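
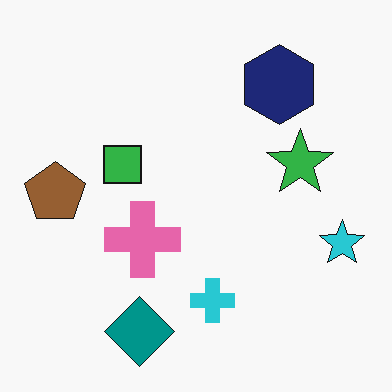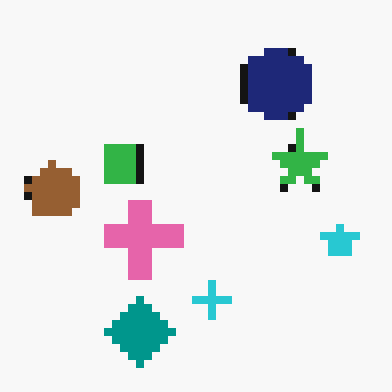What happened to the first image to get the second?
The image was pixelated into visible square blocks.

Shapes are reduced to large square blocks; fine edges and outlines are lost — a downscale-then-upscale (mosaic) effect.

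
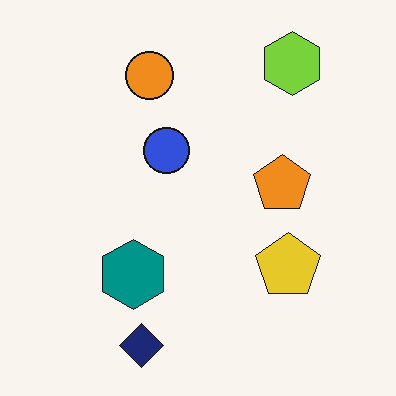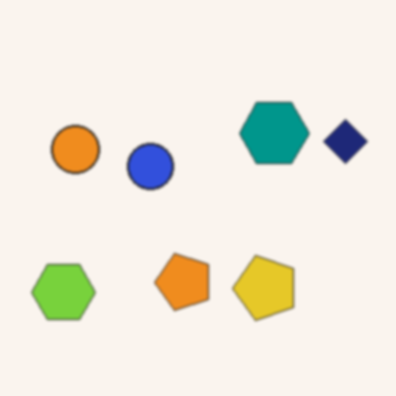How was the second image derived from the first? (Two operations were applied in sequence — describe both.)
The image was slightly softened, then transposed (reflected across the top-left ↔ bottom-right diagonal).

Shape edges and outlines are uniformly softened across the whole image. Shapes have swapped their row and column positions — what was in the top-right is now in the bottom-left — a diagonal reflection.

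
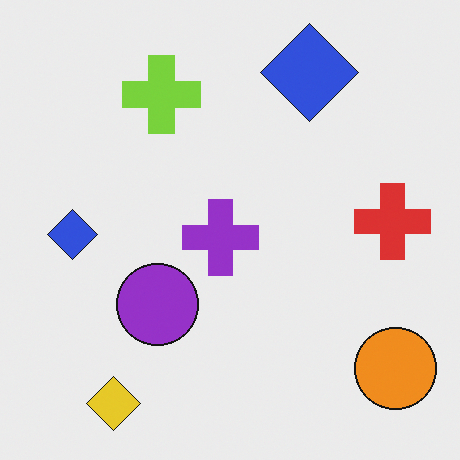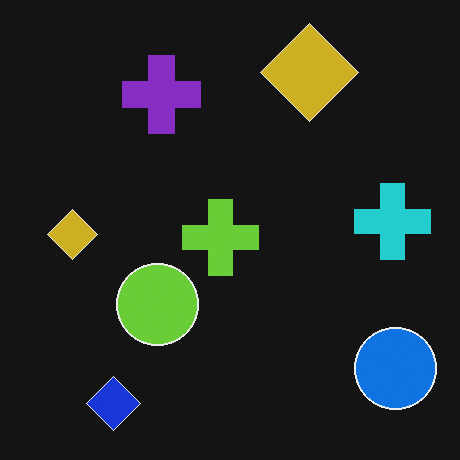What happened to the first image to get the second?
It was color-inverted (negative).

The light background has become dark and every shape's color is its complement — a photographic negative.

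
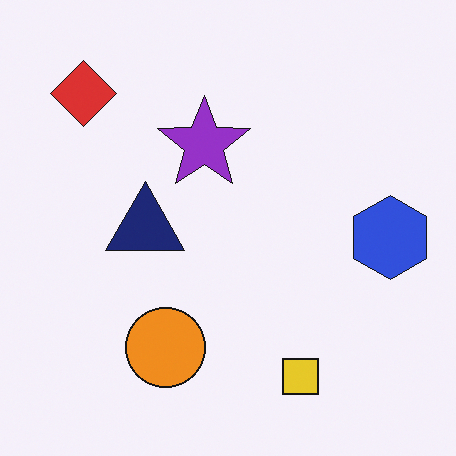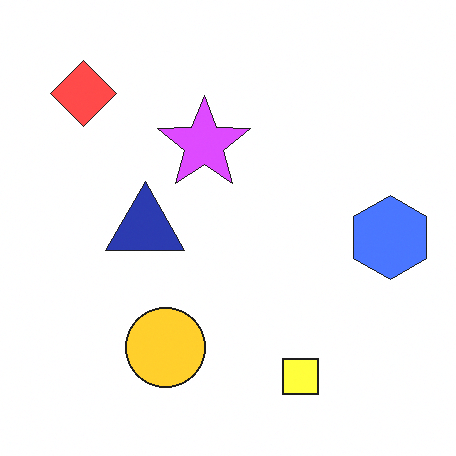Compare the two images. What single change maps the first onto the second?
Brightened a lot.

Every pixel — background and shapes alike — is uniformly brightened.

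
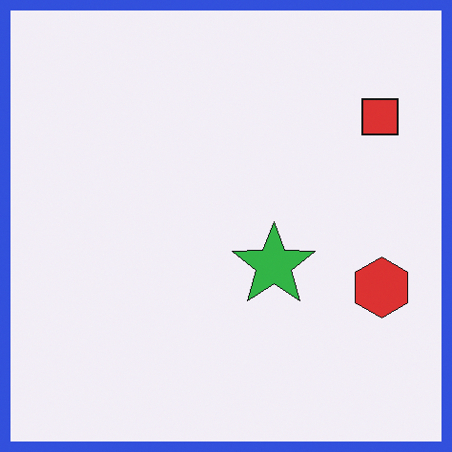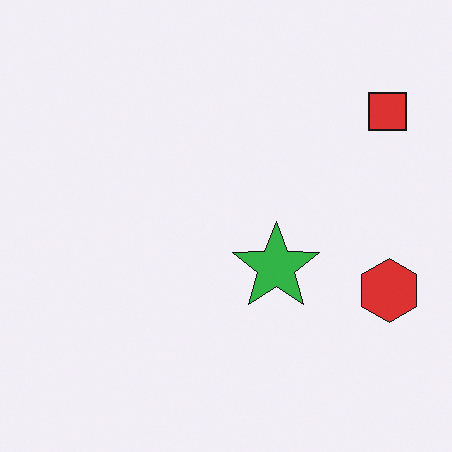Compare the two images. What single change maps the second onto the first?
It was framed with a blue border.

A solid blue frame runs around the edge of the first image, with the content slightly shrunk inside it.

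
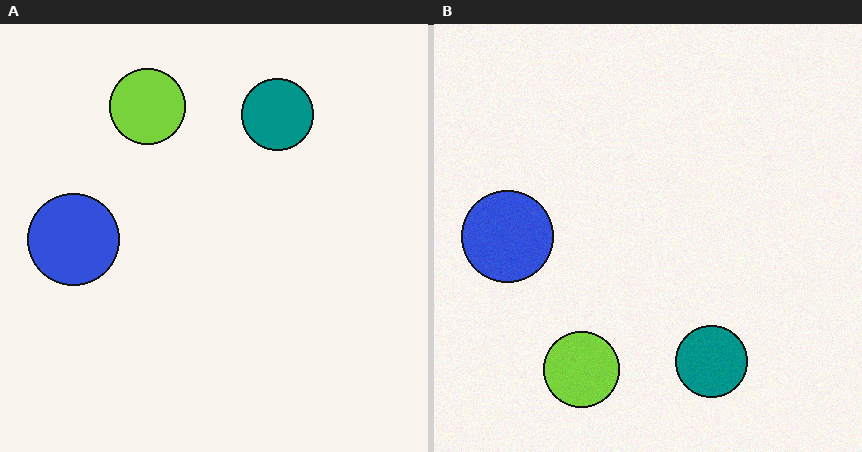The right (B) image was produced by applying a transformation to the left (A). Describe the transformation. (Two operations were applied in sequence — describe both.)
The right (B) image is the left (A) degraded with a light layer of grain, then flipped vertically (top ↔ bottom).

Random speckle covers the whole image, including the flat background. The lime circle is in the top of the left (A) image and the bottom of the right (B) — shapes on opposite sides of the horizontal midline have swapped in a mirror flip.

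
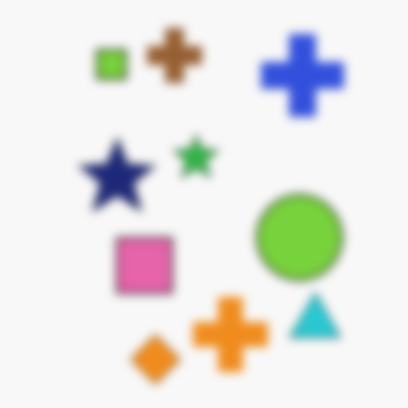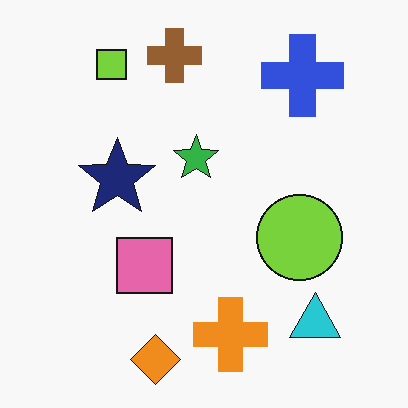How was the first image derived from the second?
The transformation is: moderately blurred.

Shape edges and outlines are uniformly softened across the whole image.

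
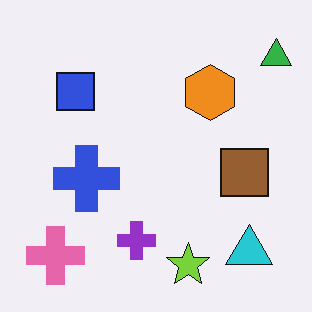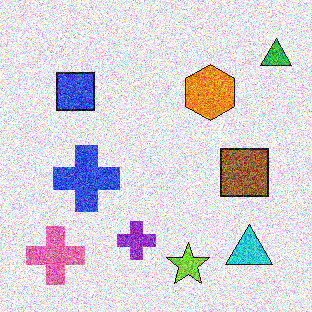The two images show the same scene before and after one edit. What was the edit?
The second image is the first degraded with strong gaussian noise.

Random speckle covers the whole image, including the flat background.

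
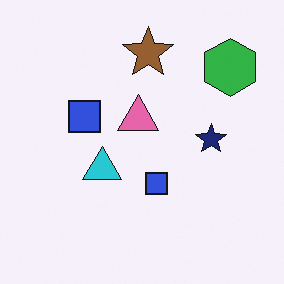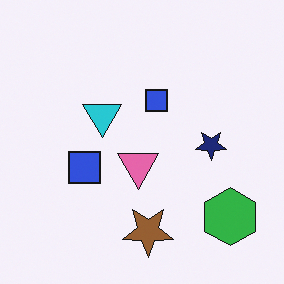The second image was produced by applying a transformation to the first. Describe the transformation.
This is the original image flipped vertically (top ↔ bottom).

The brown star is in the top of the first image and the bottom of the second — shapes on opposite sides of the horizontal midline have swapped in a mirror flip.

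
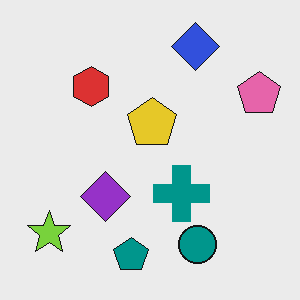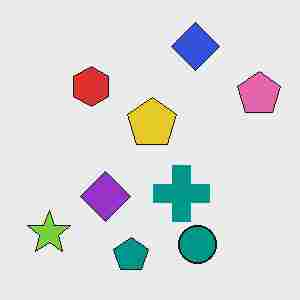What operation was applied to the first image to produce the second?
It was degraded with heavy JPEG compression.

Blocky 8×8 compression artifacts appear around shape edges and the flat background shows ringing — characteristic JPEG degradation.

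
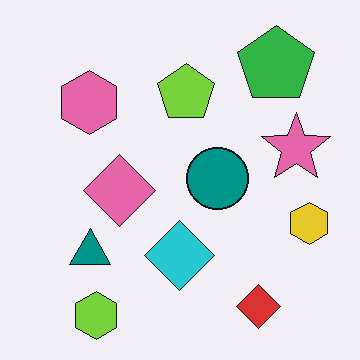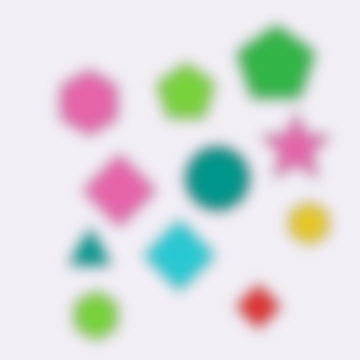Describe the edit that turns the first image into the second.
The image was heavily blurred.

Shape edges and outlines are uniformly softened across the whole image.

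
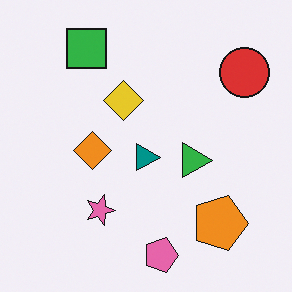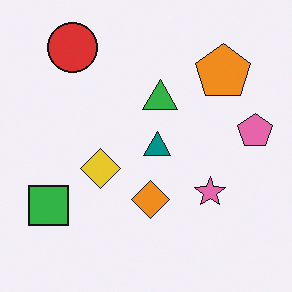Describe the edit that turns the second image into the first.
The image was rotated 90° clockwise.

The red circle sits in the top-left of the second image and the top-right of the first — consistent with a whole-image 90° clockwise rotation.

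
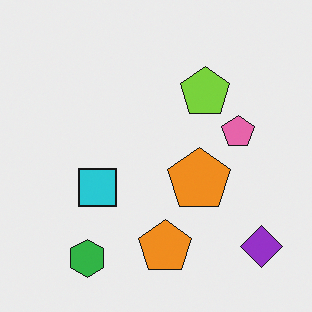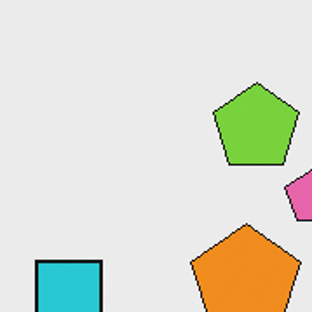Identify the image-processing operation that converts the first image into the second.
It was cropped to a noticeably smaller region and rescaled.

The visible shapes are larger and the field of view is narrower; shapes near the original edges may be partly or wholly outside the frame — a crop-and-rescale.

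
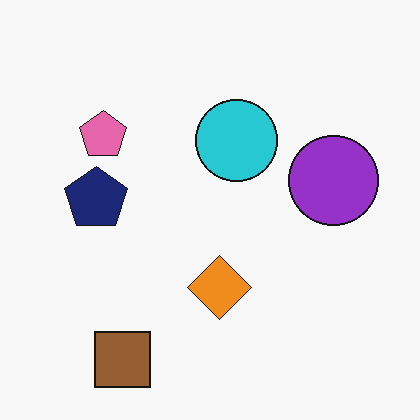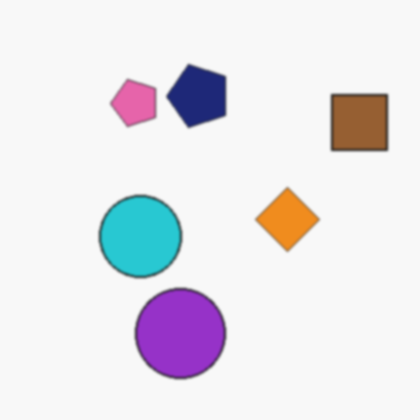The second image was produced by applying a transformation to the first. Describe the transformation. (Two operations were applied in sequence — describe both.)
Transposed (reflected across the top-left ↔ bottom-right diagonal), then given a subtle gaussian blur.

Shapes have swapped their row and column positions — what was in the top-right is now in the bottom-left — a diagonal reflection. Shape edges and outlines are uniformly softened across the whole image.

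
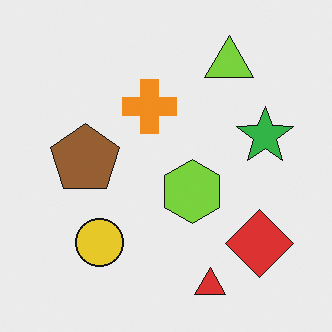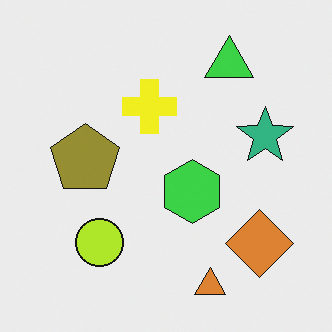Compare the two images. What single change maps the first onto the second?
This is the original image hue-shifted slightly.

Every shape's color has rotated by the same amount around the hue wheel — a uniform hue shift.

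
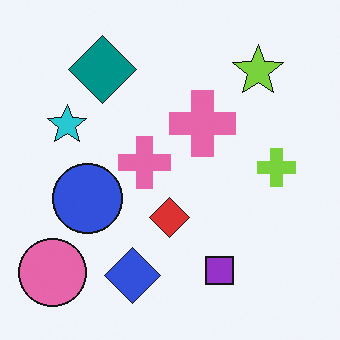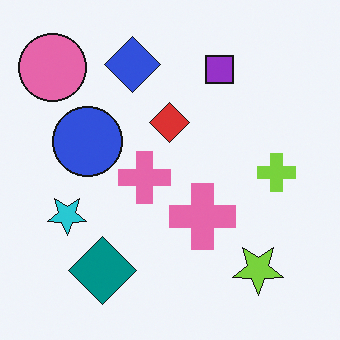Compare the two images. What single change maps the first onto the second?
The image was flipped vertically (top ↔ bottom).

The blue diamond is in the bottom of the first image and the top of the second — shapes on opposite sides of the horizontal midline have swapped in a mirror flip.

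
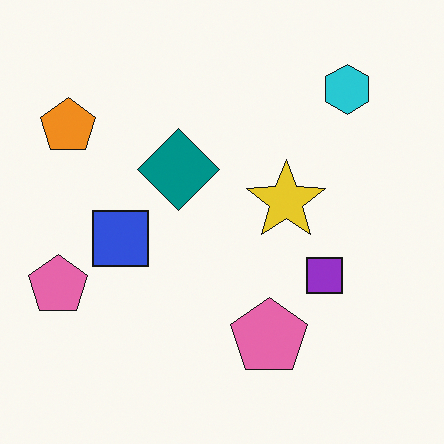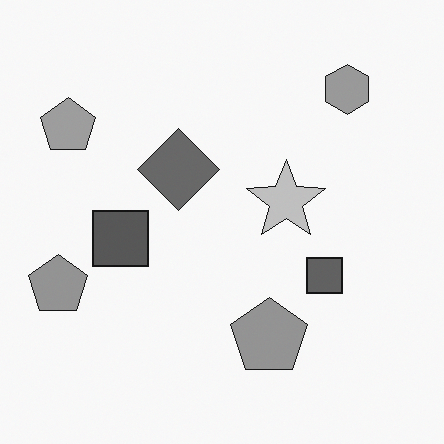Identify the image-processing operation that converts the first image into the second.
This is the original image converted to grayscale.

All color is removed — every shape is now a shade of grey.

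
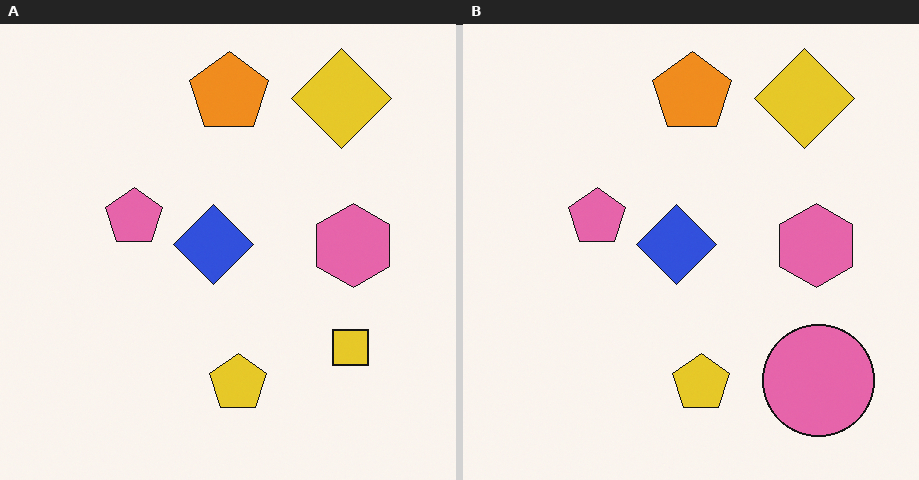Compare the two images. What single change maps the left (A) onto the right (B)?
The image was overlaid with an additional pink circle.

A pink circle appears in the right (B) image that is absent from the left (A).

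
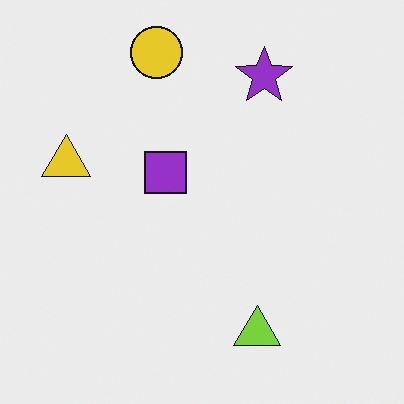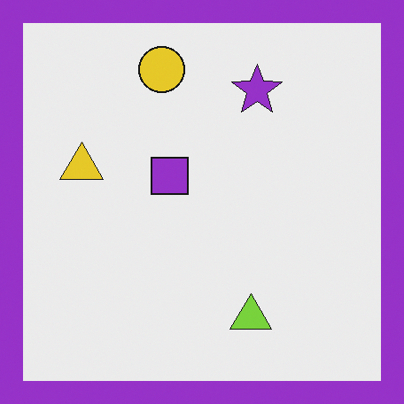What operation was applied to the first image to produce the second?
The image was framed with a purple border.

A solid purple frame runs around the edge of the second image, with the content slightly shrunk inside it.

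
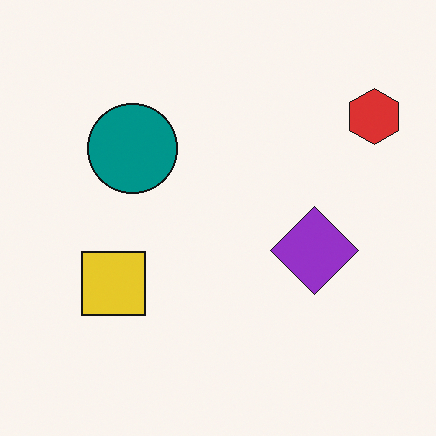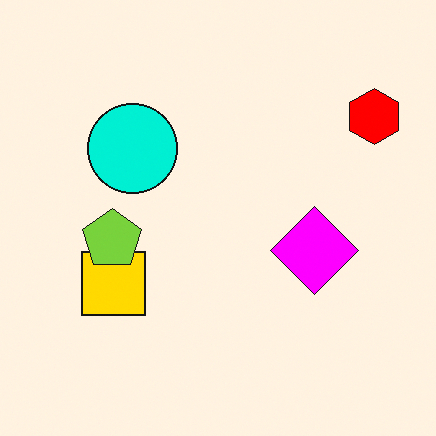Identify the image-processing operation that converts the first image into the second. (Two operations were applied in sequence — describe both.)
It was made much more vivid (saturation change), then overlaid with an additional lime pentagon.

All colors are more vivid — a global saturation change. A lime pentagon appears in the second image that is absent from the first.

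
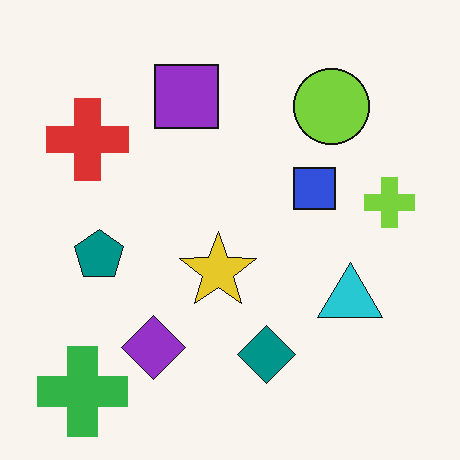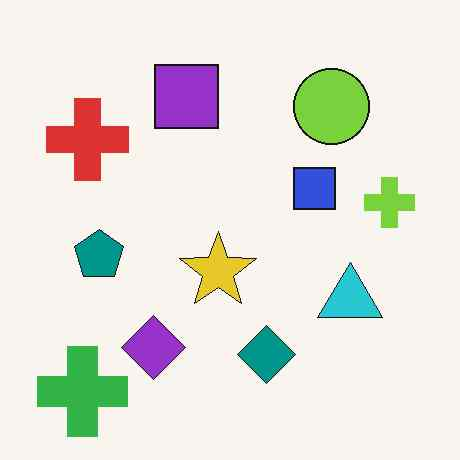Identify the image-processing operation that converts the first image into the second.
The transformation is: given moderate JPEG compression.

Blocky 8×8 compression artifacts appear around shape edges and the flat background shows ringing — characteristic JPEG degradation.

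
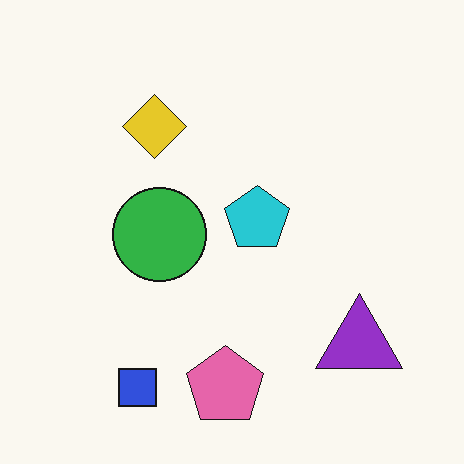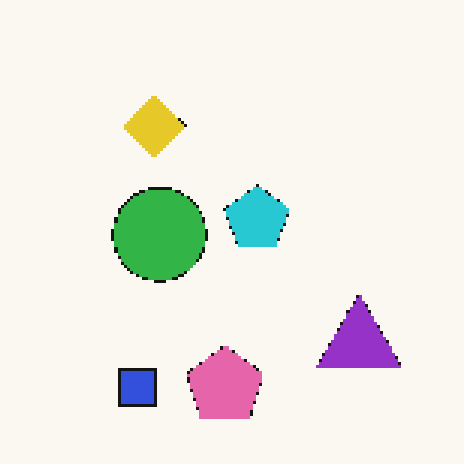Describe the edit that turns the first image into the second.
Mildly pixelated.

Shapes are reduced to large square blocks; fine edges and outlines are lost — a downscale-then-upscale (mosaic) effect.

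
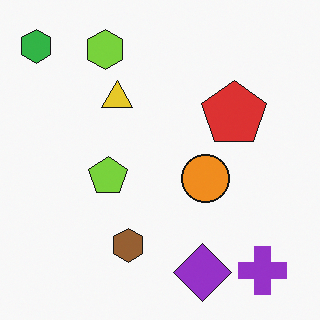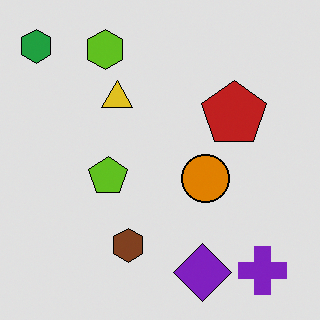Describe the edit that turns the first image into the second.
The transformation is: posterized to a reduced palette.

Each flat color has snapped to a coarser quantized level — most visibly, the near-white background has dropped to a flat grey.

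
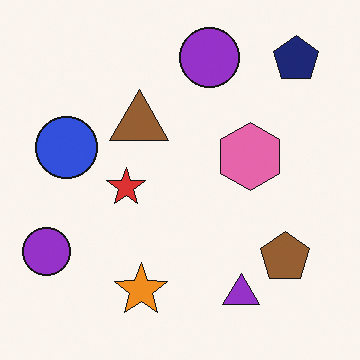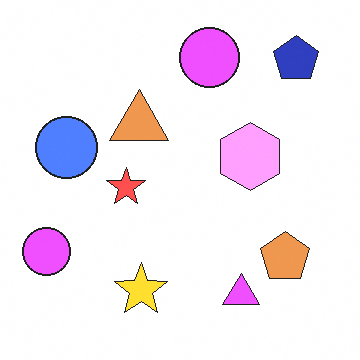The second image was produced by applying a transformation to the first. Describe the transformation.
This is the original image substantially brightened.

Every pixel — background and shapes alike — is uniformly brightened.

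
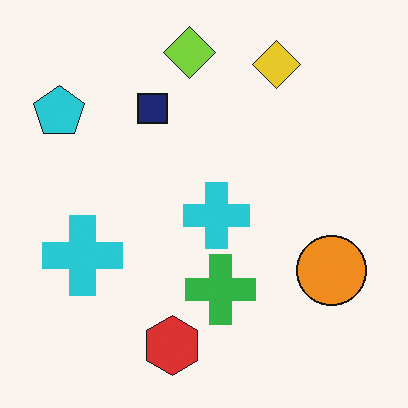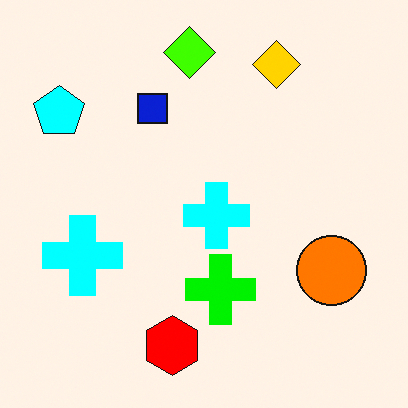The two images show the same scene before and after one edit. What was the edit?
The second image is the first heavily oversaturated.

All colors are more vivid — a global saturation change.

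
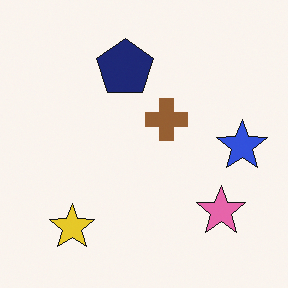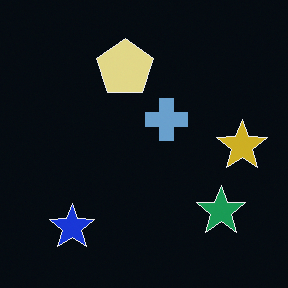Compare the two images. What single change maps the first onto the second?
The second image is the first color-inverted (negative).

The light background has become dark and every shape's color is its complement — a photographic negative.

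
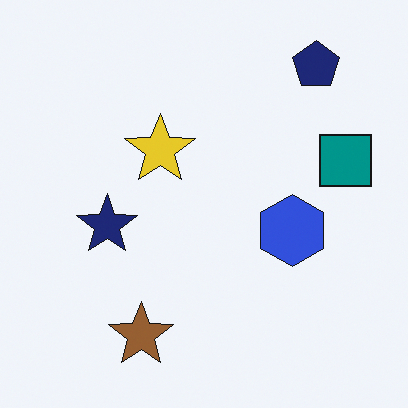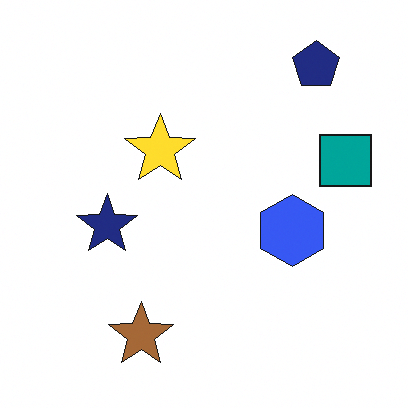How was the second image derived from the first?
The second image is the first slightly brightened.

Every pixel — background and shapes alike — is uniformly brightened.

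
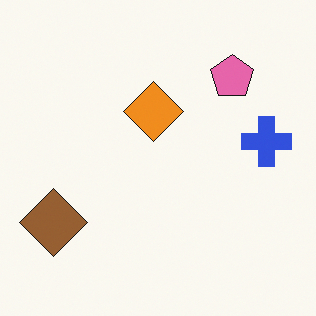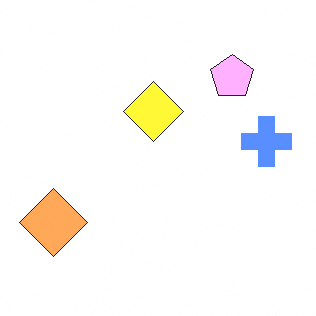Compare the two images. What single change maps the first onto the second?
The transformation is: substantially brightened.

Every pixel — background and shapes alike — is uniformly brightened.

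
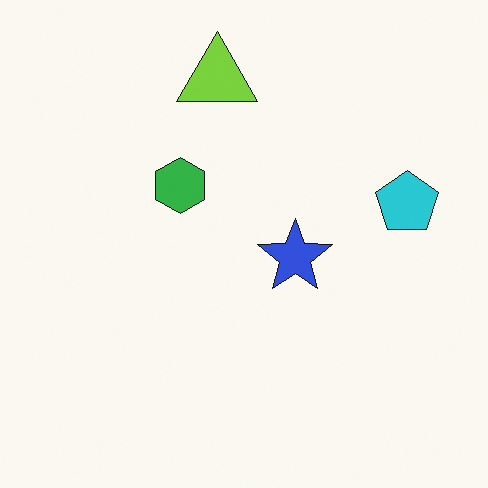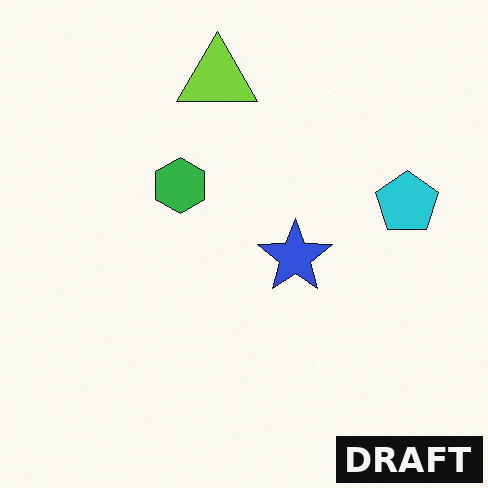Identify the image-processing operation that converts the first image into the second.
This is the original image watermarked with the text "DRAFT" in the lower-right corner.

A dark label reading "DRAFT" appears in the lower-right corner.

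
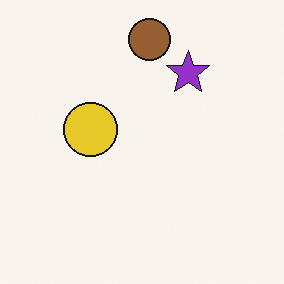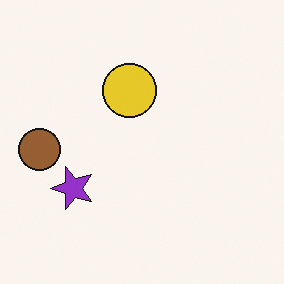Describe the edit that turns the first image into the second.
The second image is the first transposed (reflected across the top-left ↔ bottom-right diagonal).

Shapes have swapped their row and column positions — what was in the top-right is now in the bottom-left — a diagonal reflection.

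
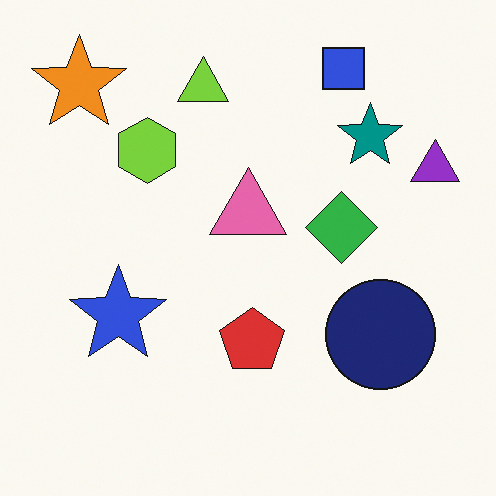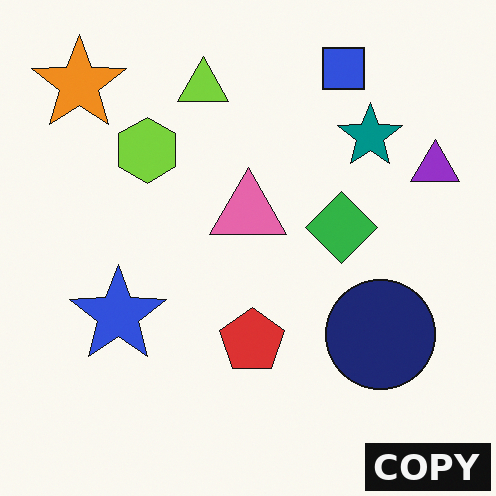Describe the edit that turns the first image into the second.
It was watermarked with the text "COPY" in the lower-right corner.

A dark label reading "COPY" appears in the lower-right corner.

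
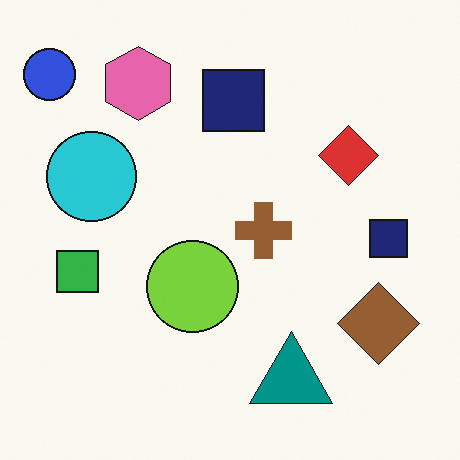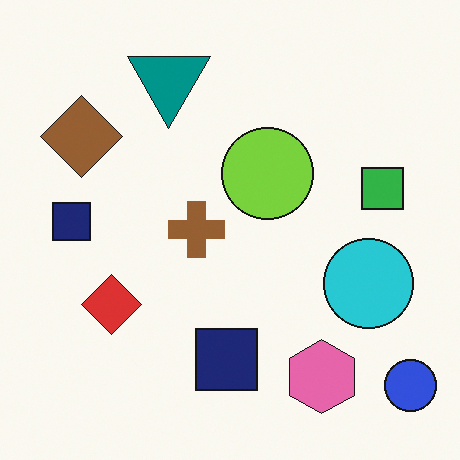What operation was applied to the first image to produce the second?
It was rotated 180°.

The blue circle sits in the top-left of the first image and the bottom-right of the second — consistent with a whole-image 180° rotation.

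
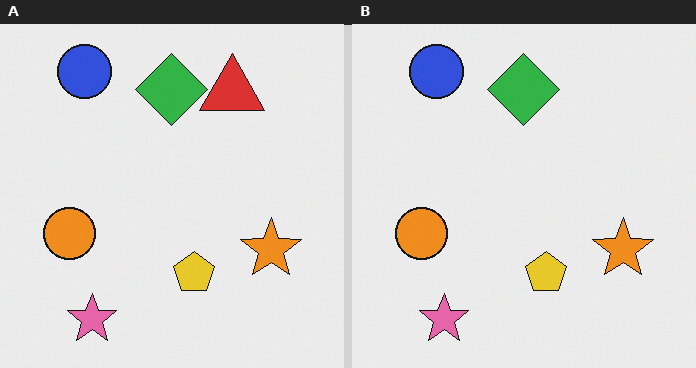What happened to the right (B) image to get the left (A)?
Overlaid with an additional red triangle.

A red triangle appears in the left (A) image that is absent from the right (B).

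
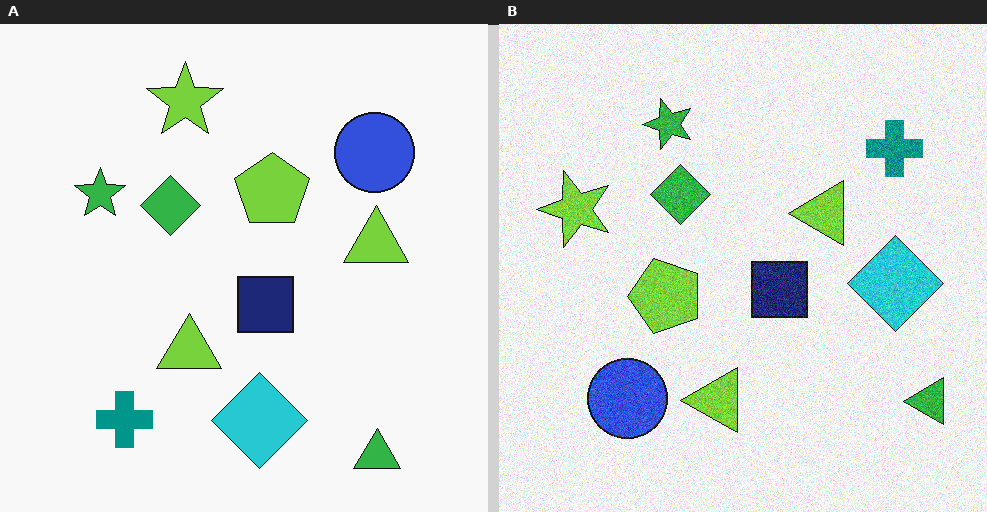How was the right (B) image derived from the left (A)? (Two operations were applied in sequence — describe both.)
It was transposed (reflected across the top-left ↔ bottom-right diagonal), then degraded with visible gaussian noise.

Shapes have swapped their row and column positions — what was in the top-right is now in the bottom-left — a diagonal reflection. Random speckle covers the whole image, including the flat background.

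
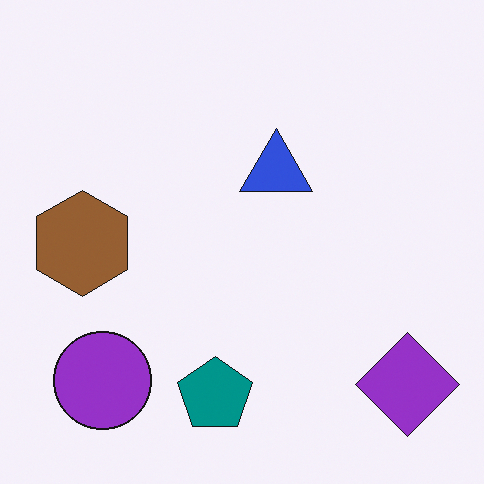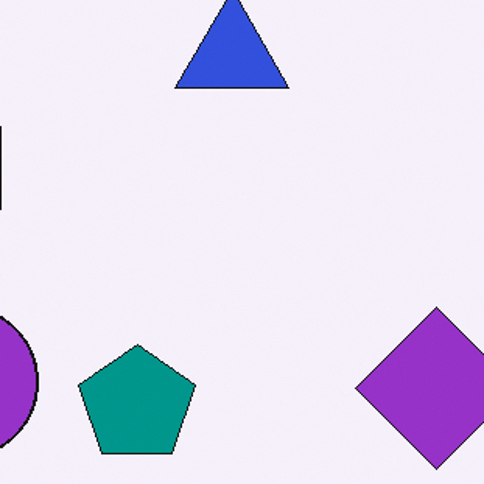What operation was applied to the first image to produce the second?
This is the original image cropped to a modestly smaller region and rescaled.

The visible shapes are larger and the field of view is narrower; shapes near the original edges may be partly or wholly outside the frame — a crop-and-rescale.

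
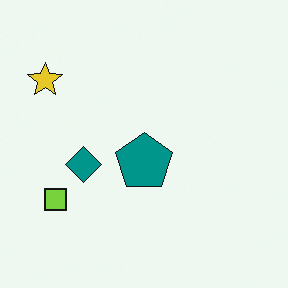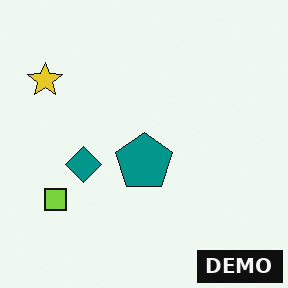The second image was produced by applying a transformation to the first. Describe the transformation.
The image was watermarked with the text "DEMO" in the lower-right corner.

A dark label reading "DEMO" appears in the lower-right corner.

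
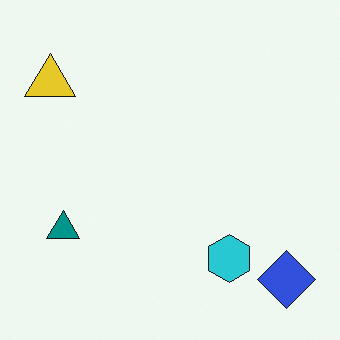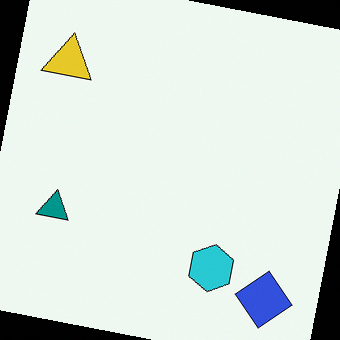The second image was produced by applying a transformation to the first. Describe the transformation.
Rotated clockwise by a few degrees.

Every shape is tilted by the same angle and the image corners show triangular fill wedges — a whole-image rotation by a non-right angle.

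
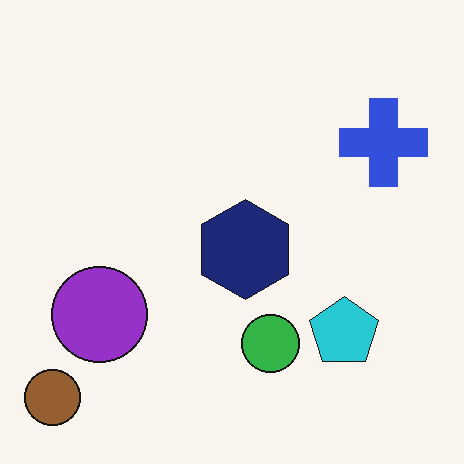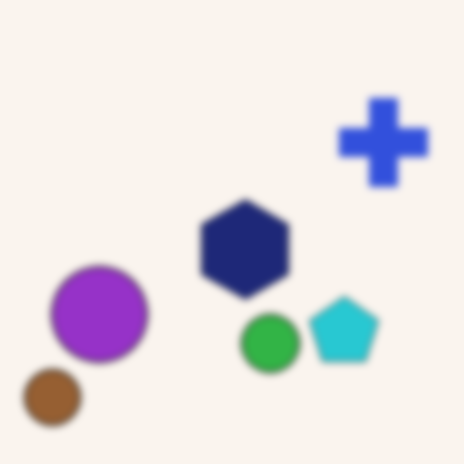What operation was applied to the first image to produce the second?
This is the original image noticeably gaussian-blurred.

Shape edges and outlines are uniformly softened across the whole image.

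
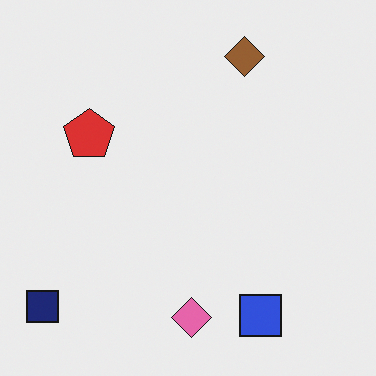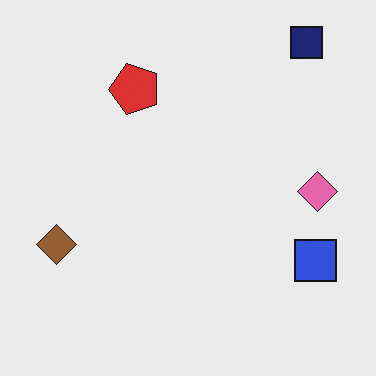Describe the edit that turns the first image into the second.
The image was transposed (reflected across the top-left ↔ bottom-right diagonal).

Shapes have swapped their row and column positions — what was in the top-right is now in the bottom-left — a diagonal reflection.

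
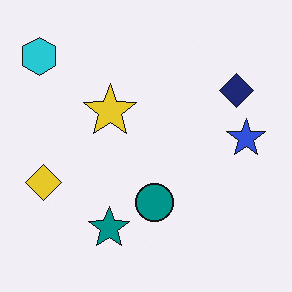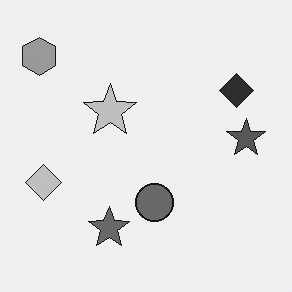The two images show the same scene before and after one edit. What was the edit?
The transformation is: converted to grayscale.

All color is removed — every shape is now a shade of grey.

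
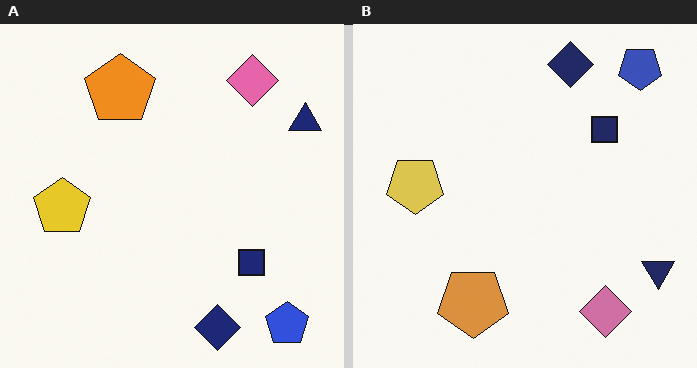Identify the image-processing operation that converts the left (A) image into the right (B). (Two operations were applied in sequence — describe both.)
Slightly desaturated, then flipped vertically (top ↔ bottom).

All colors are more muted and greyish — a global saturation change. The navy diamond is in the bottom of the left (A) image and the top of the right (B) — shapes on opposite sides of the horizontal midline have swapped in a mirror flip.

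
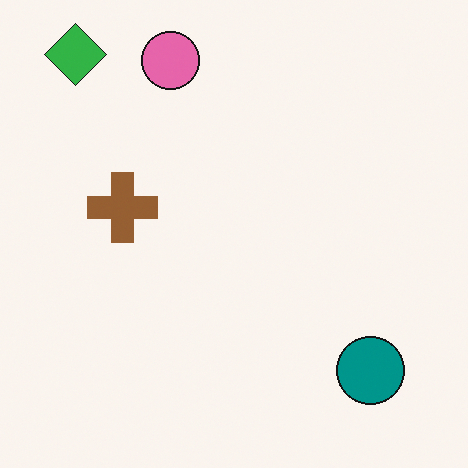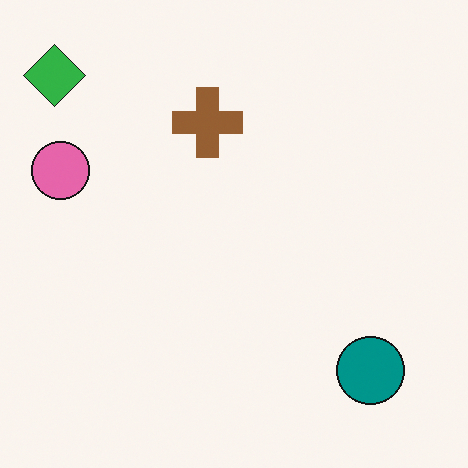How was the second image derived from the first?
The transformation is: transposed (reflected across the top-left ↔ bottom-right diagonal).

Shapes have swapped their row and column positions — what was in the top-right is now in the bottom-left — a diagonal reflection.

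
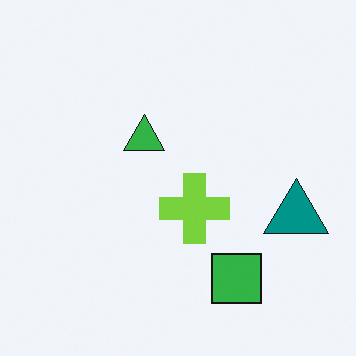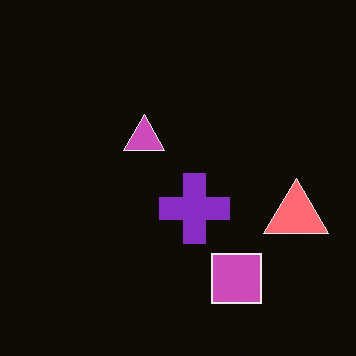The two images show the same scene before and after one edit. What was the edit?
Color-inverted (negative).

The light background has become dark and every shape's color is its complement — a photographic negative.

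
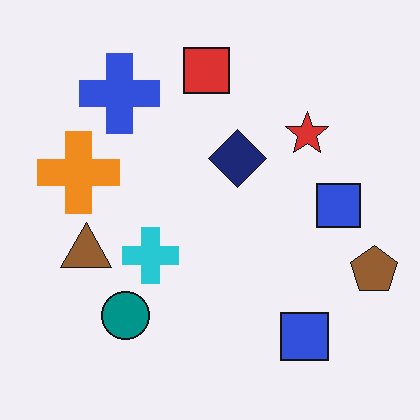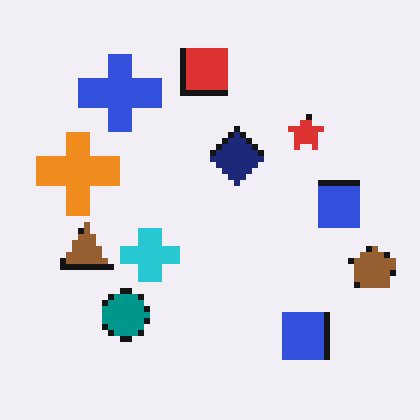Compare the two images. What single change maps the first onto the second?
The image was moderately pixelated.

Shapes are reduced to large square blocks; fine edges and outlines are lost — a downscale-then-upscale (mosaic) effect.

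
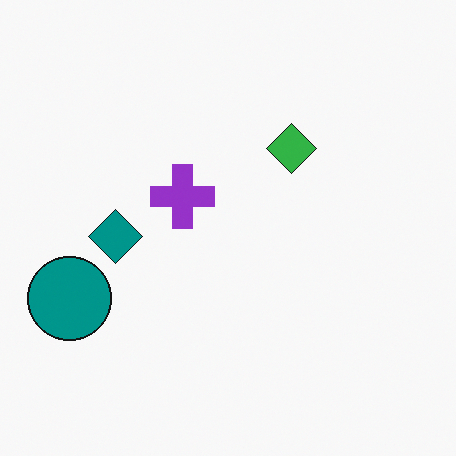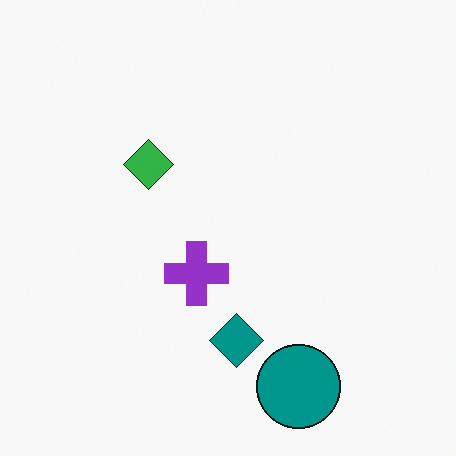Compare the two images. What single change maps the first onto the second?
It was rotated 90° counter-clockwise.

The teal circle sits in the left of the first image and the bottom of the second — consistent with a whole-image 90° counter-clockwise rotation.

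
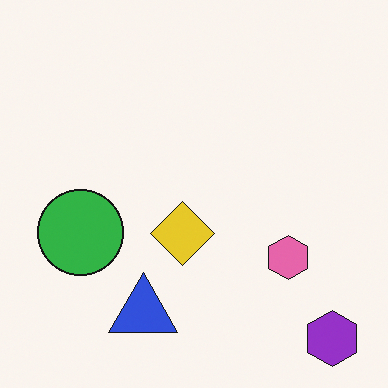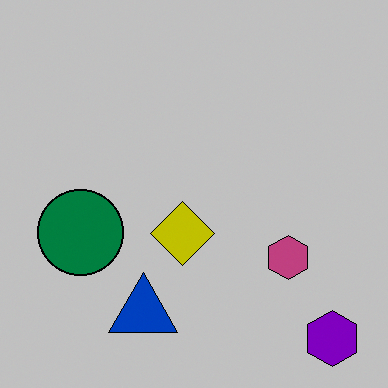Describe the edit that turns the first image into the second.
It was aggressively posterized.

Each flat color has snapped to a coarser quantized level — most visibly, the near-white background has dropped to a flat grey.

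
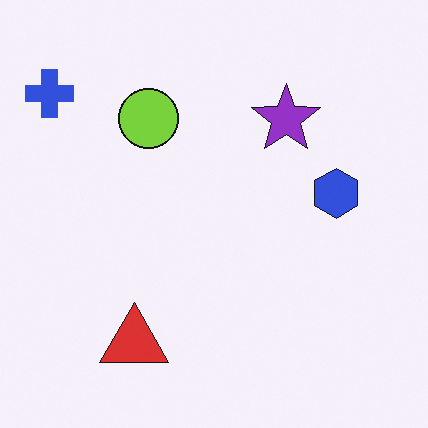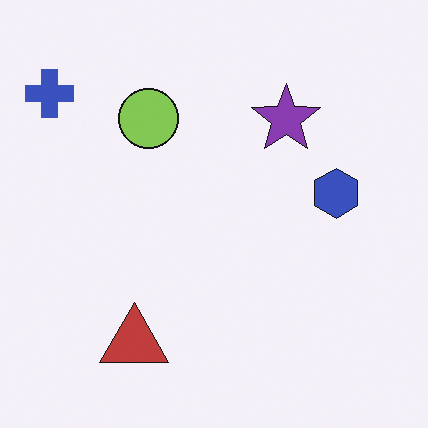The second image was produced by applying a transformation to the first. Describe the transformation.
This is the original image slightly desaturated.

All colors are more muted and greyish — a global saturation change.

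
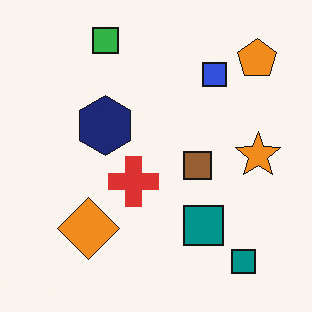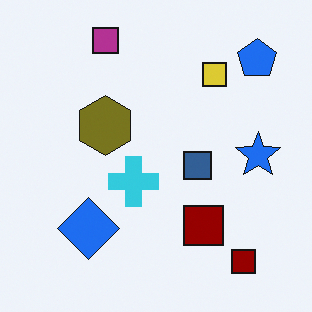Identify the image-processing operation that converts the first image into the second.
The second image is the first hue-shifted by a large amount.

Every shape's color has rotated by the same amount around the hue wheel — a uniform hue shift.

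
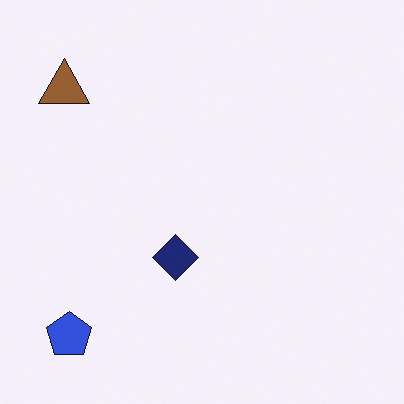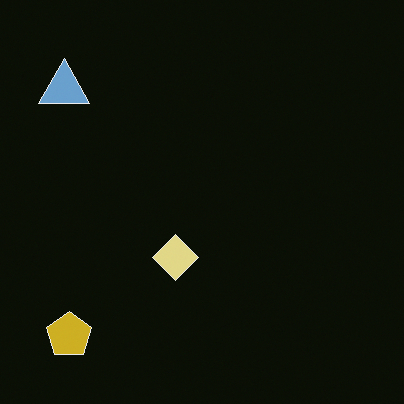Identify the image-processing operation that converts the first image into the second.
The image was color-inverted (negative).

The light background has become dark and every shape's color is its complement — a photographic negative.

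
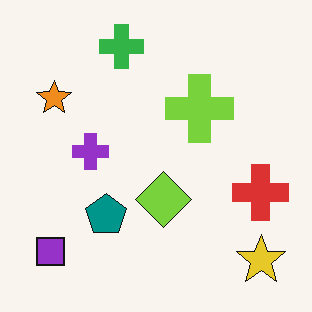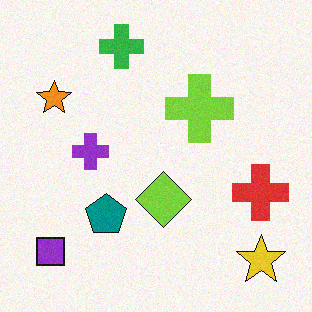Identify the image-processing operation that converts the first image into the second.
Degraded with light additive noise.

Random speckle covers the whole image, including the flat background.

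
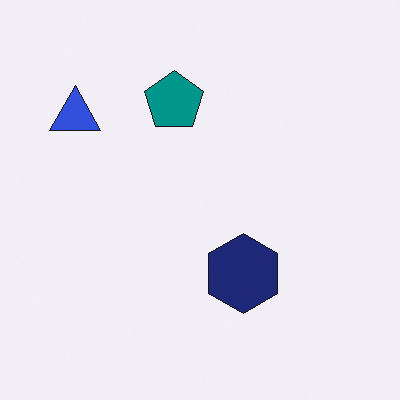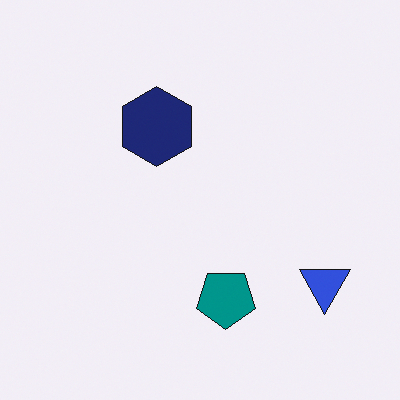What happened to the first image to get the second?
The transformation is: rotated 180°.

The blue triangle sits in the top-left of the first image and the bottom-right of the second — consistent with a whole-image 180° rotation.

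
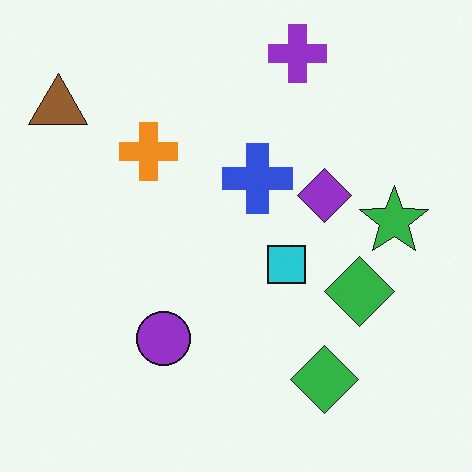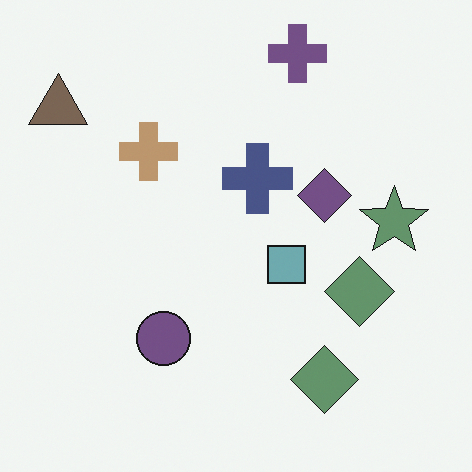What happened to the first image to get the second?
This is the original image made much more muted (saturation change).

All colors are more muted and greyish — a global saturation change.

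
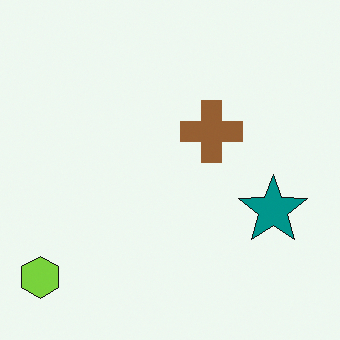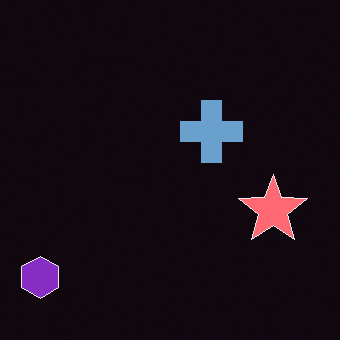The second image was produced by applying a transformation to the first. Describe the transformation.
The second image is the first color-inverted (negative).

The light background has become dark and every shape's color is its complement — a photographic negative.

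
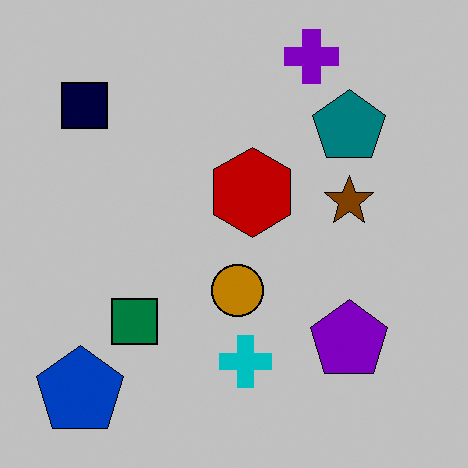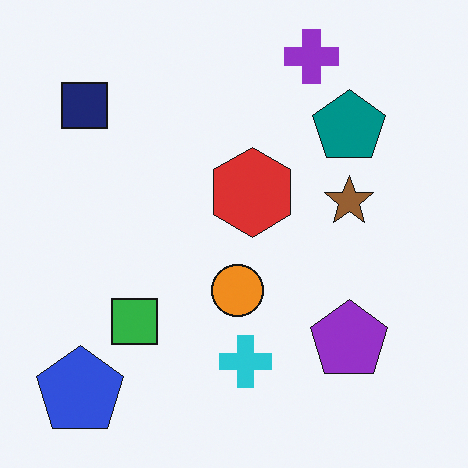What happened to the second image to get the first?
Heavily posterized to just a handful of flat colors.

Each flat color has snapped to a coarser quantized level — most visibly, the near-white background has dropped to a flat grey.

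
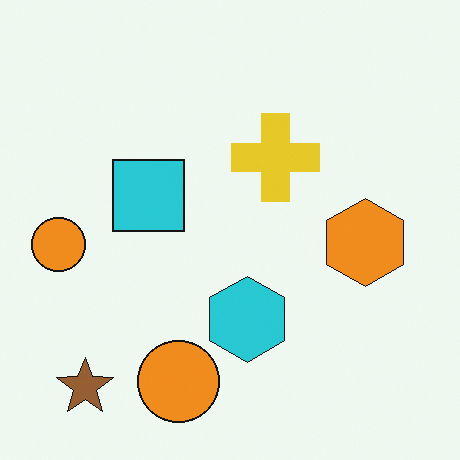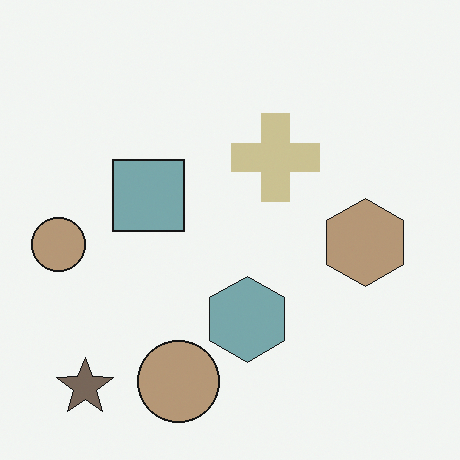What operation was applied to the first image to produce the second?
The second image is the first heavily desaturated.

All colors are more muted and greyish — a global saturation change.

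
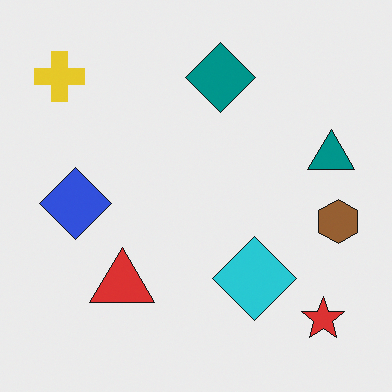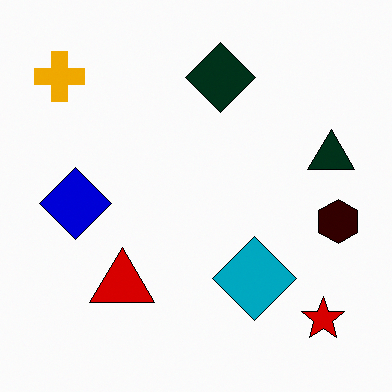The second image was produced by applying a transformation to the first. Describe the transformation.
Given much higher contrast.

Tones are pushed away from mid-grey across the whole image — a global contrast change.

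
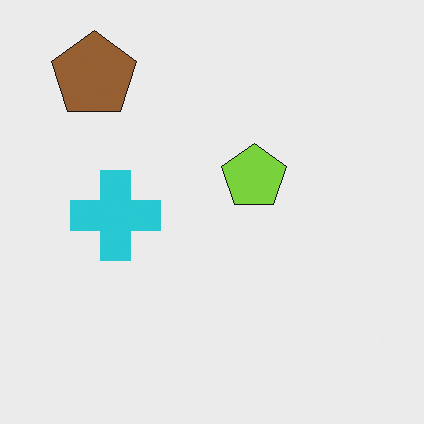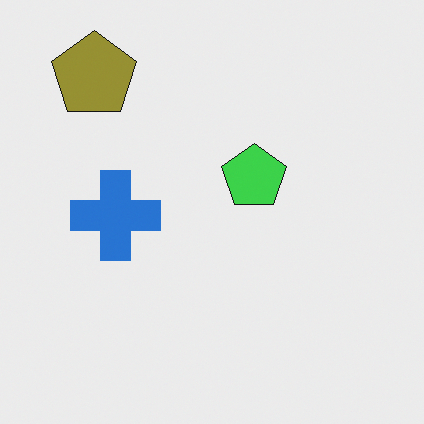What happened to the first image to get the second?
This is the original image hue-shifted slightly.

Every shape's color has rotated by the same amount around the hue wheel — a uniform hue shift.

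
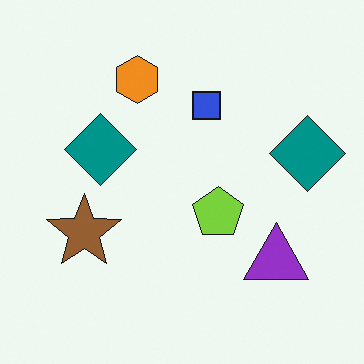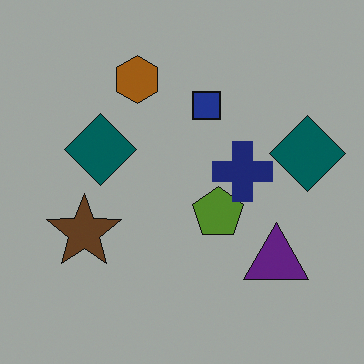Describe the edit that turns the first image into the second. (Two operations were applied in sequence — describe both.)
The second image is the first substantially darkened, then overlaid with an additional navy cross.

Every pixel — background and shapes alike — is uniformly darkened. A navy cross appears in the second image that is absent from the first.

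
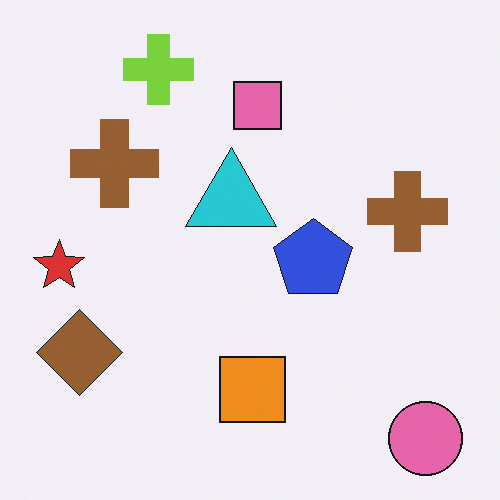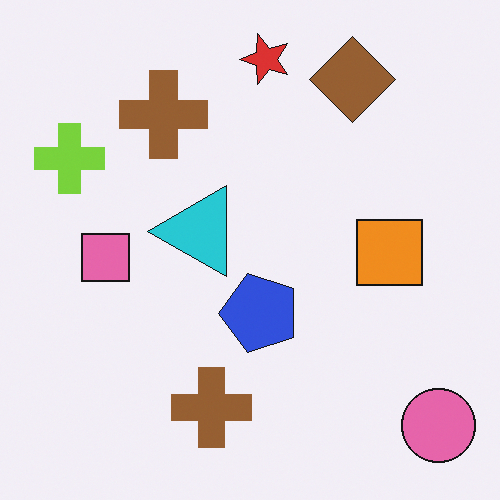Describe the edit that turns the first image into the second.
The image was transposed (reflected across the top-left ↔ bottom-right diagonal).

Shapes have swapped their row and column positions — what was in the top-right is now in the bottom-left — a diagonal reflection.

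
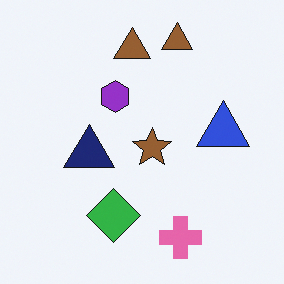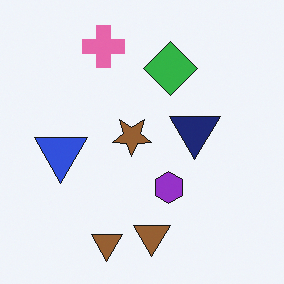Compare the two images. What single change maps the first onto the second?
Rotated 180°.

The pink cross sits in the bottom of the first image and the top of the second — consistent with a whole-image 180° rotation.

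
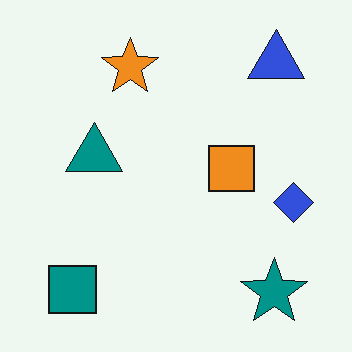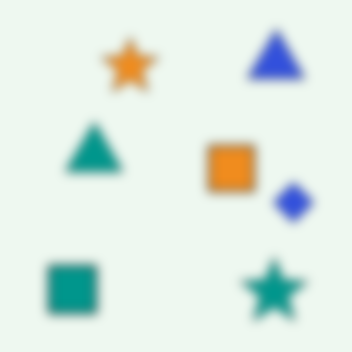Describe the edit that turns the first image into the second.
This is the original image heavily blurred.

Shape edges and outlines are uniformly softened across the whole image.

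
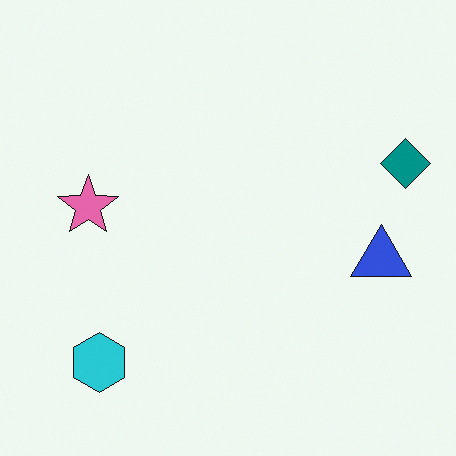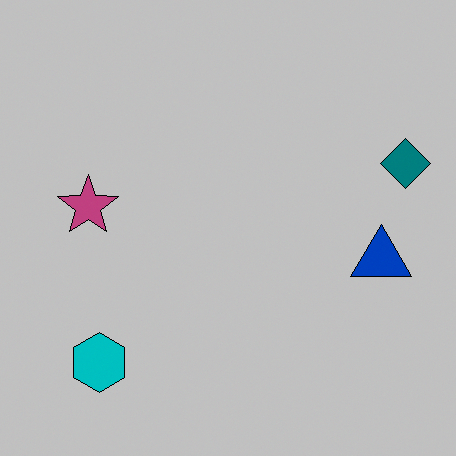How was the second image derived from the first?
The second image is the first heavily posterized to just a handful of flat colors.

Each flat color has snapped to a coarser quantized level — most visibly, the near-white background has dropped to a flat grey.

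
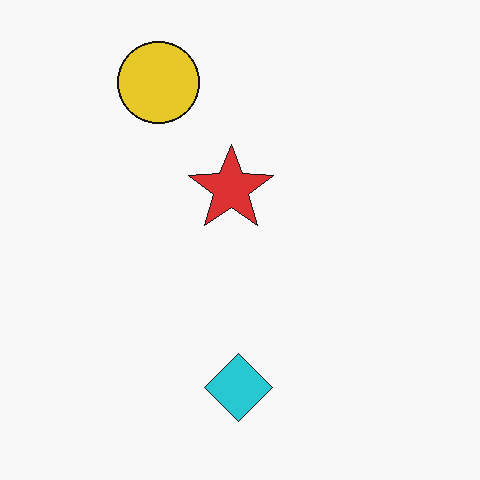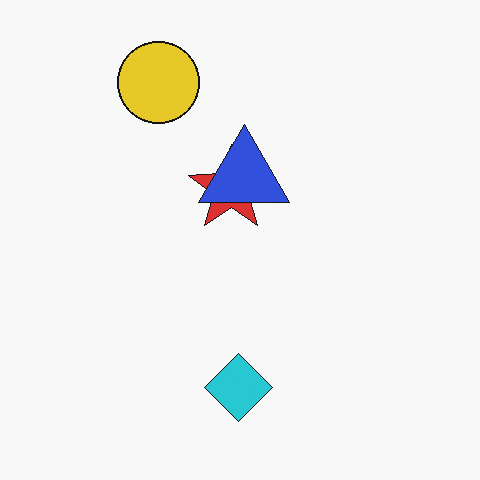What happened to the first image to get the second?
The image was overlaid with an additional blue triangle.

A blue triangle appears in the second image that is absent from the first.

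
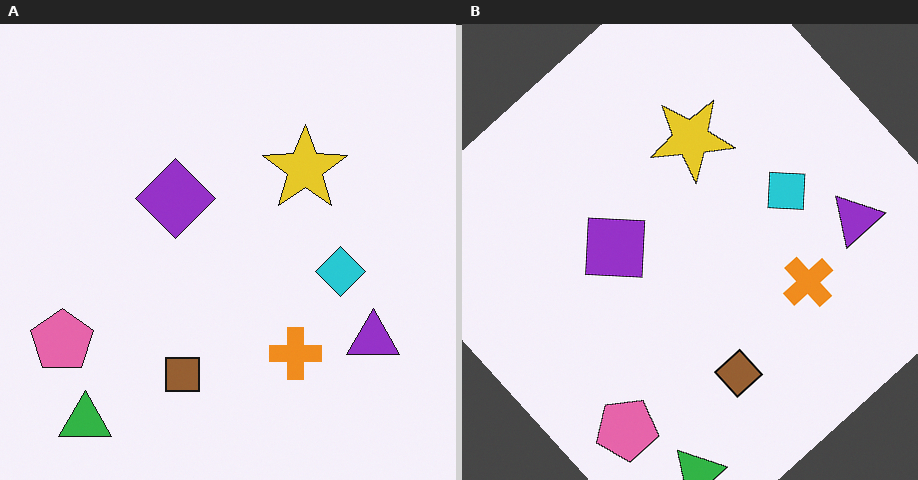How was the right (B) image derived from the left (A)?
The image was rotated counter-clockwise by a large amount — several tens of degrees.

Every shape is tilted by the same angle and the image corners show triangular fill wedges — a whole-image rotation by a non-right angle.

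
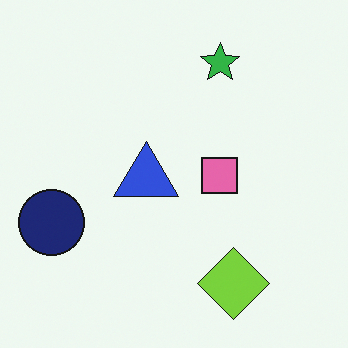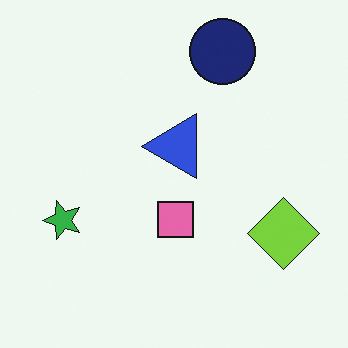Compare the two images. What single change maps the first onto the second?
This is the original image transposed (reflected across the top-left ↔ bottom-right diagonal).

Shapes have swapped their row and column positions — what was in the top-right is now in the bottom-left — a diagonal reflection.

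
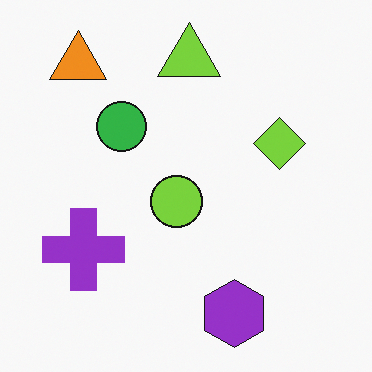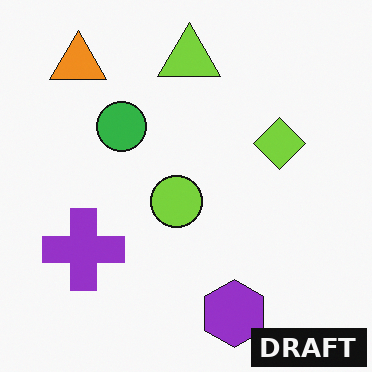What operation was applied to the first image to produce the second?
It was watermarked with the text "DRAFT" in the lower-right corner.

A dark label reading "DRAFT" appears in the lower-right corner.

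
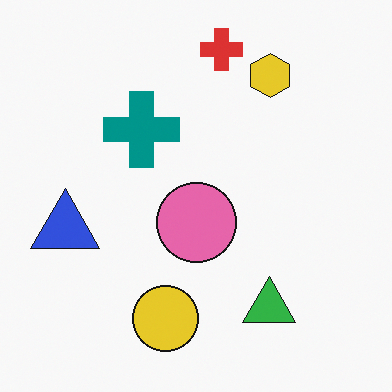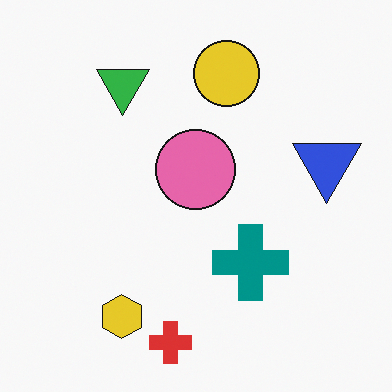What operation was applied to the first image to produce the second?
The image was rotated 180°.

The red cross sits in the top of the first image and the bottom of the second — consistent with a whole-image 180° rotation.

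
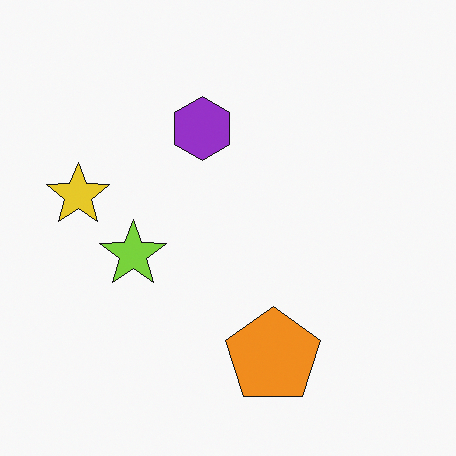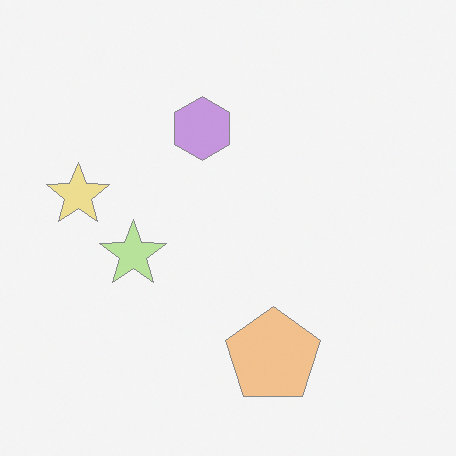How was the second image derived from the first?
This is the original image washed out (contrast reduced).

Tones are pushed toward mid-grey across the whole image — a global contrast change.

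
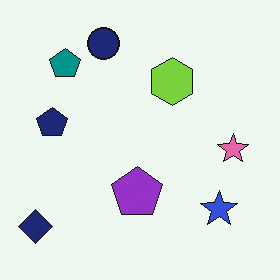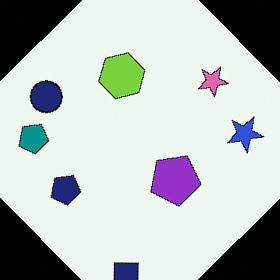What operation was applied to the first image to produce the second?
The second image is the first rotated counter-clockwise by a large amount — several tens of degrees.

Every shape is tilted by the same angle and the image corners show triangular fill wedges — a whole-image rotation by a non-right angle.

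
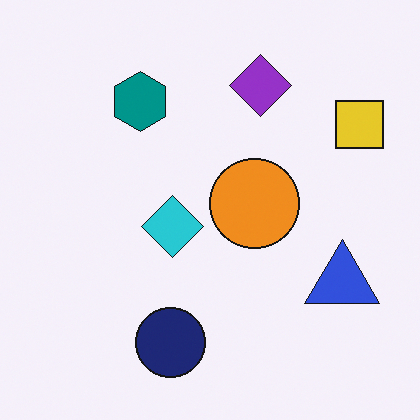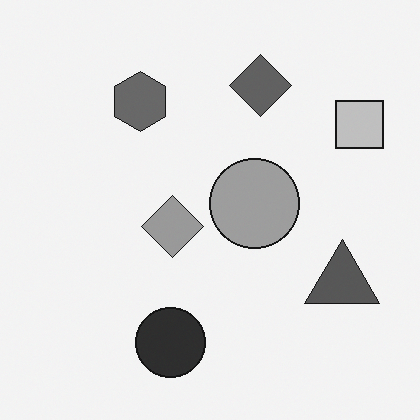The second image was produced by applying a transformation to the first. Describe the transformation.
Converted to grayscale.

All color is removed — every shape is now a shade of grey.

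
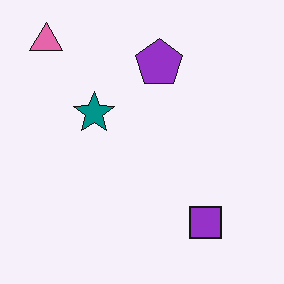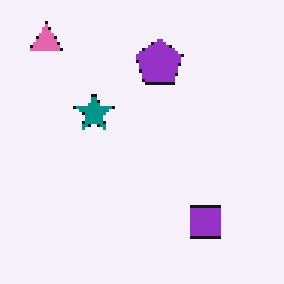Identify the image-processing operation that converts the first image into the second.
The second image is the first lightly pixelated (a mild mosaic effect).

Shapes are reduced to large square blocks; fine edges and outlines are lost — a downscale-then-upscale (mosaic) effect.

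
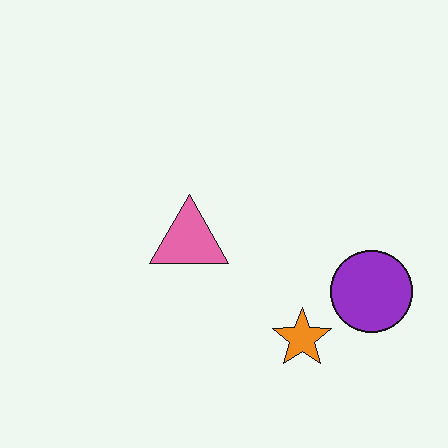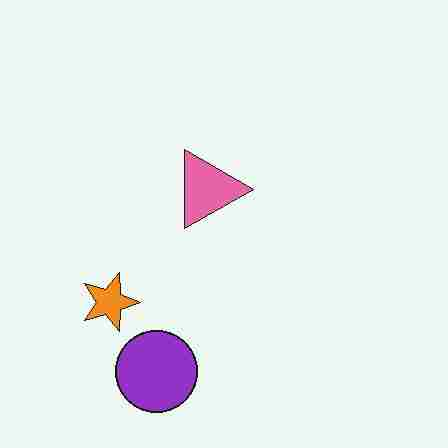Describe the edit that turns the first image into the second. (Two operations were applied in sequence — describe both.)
This is the original image rotated 90° clockwise, then heavily JPEG-compressed with obvious blocking artifacts.

The purple circle sits in the right of the first image and the bottom of the second — consistent with a whole-image 90° clockwise rotation. Blocky 8×8 compression artifacts appear around shape edges and the flat background shows ringing — characteristic JPEG degradation.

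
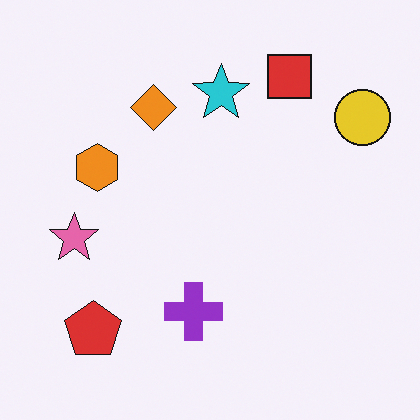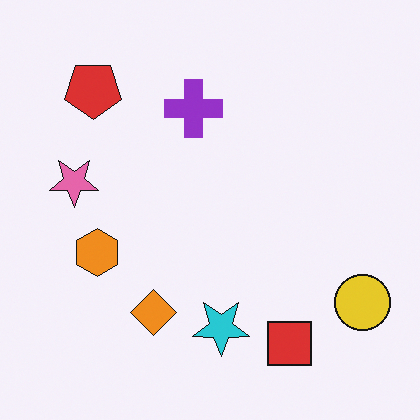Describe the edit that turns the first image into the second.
Flipped vertically (top ↔ bottom).

The red square is in the top-right of the first image and the bottom-right of the second — shapes on opposite sides of the horizontal midline have swapped in a mirror flip.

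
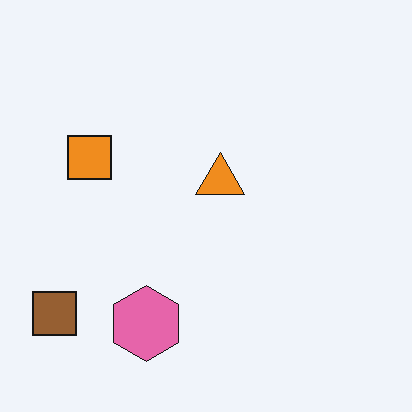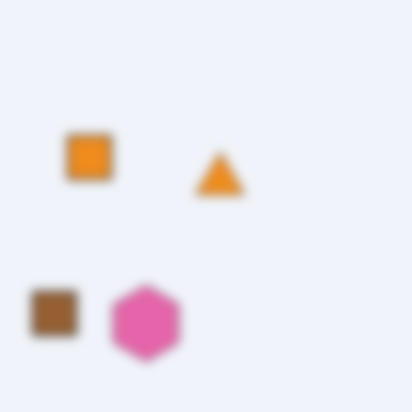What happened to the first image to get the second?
Heavily blurred.

Shape edges and outlines are uniformly softened across the whole image.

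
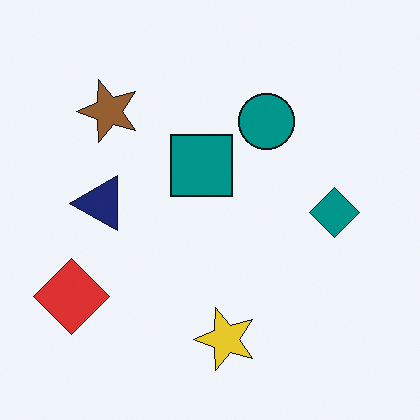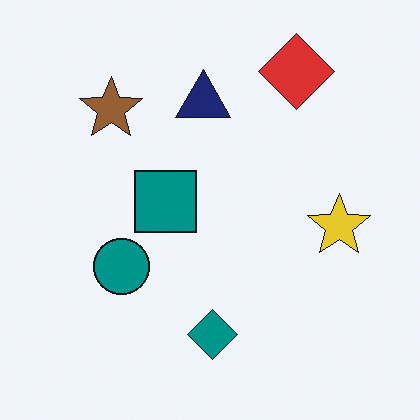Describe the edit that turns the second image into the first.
The first image is the second transposed (reflected across the top-left ↔ bottom-right diagonal).

Shapes have swapped their row and column positions — what was in the top-right is now in the bottom-left — a diagonal reflection.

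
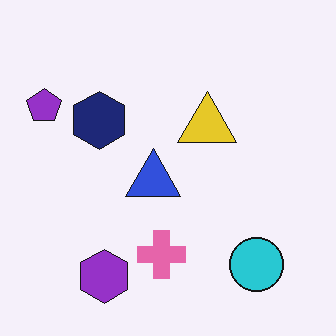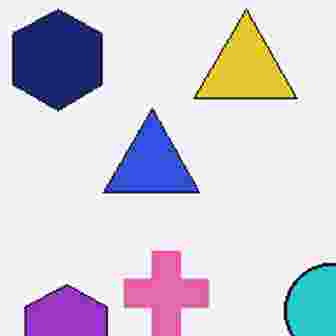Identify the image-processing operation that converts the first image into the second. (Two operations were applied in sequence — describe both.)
The transformation is: cropped tightly and scaled back up, then degraded with heavy JPEG compression.

The visible shapes are larger and the field of view is narrower; shapes near the original edges may be partly or wholly outside the frame — a crop-and-rescale. Blocky 8×8 compression artifacts appear around shape edges and the flat background shows ringing — characteristic JPEG degradation.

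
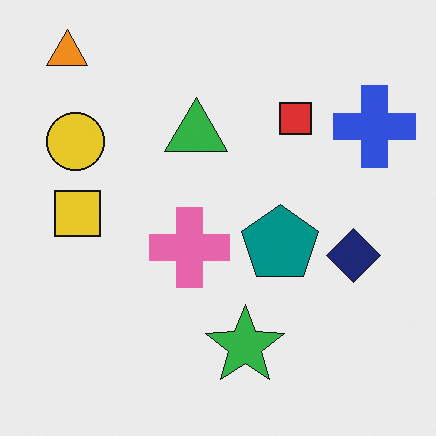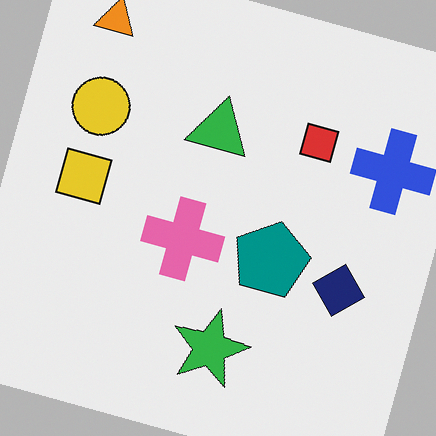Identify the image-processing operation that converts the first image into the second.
The second image is the first rotated clockwise by a moderate amount.

Every shape is tilted by the same angle and the image corners show triangular fill wedges — a whole-image rotation by a non-right angle.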